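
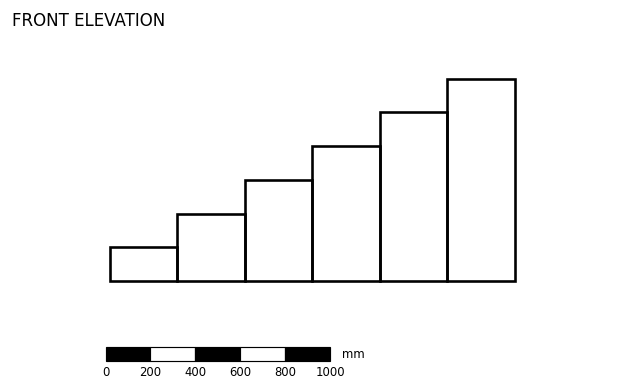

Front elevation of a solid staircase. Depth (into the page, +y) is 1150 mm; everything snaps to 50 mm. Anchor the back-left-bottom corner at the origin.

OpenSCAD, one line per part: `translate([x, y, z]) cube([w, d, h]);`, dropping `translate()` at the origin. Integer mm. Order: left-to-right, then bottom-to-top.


cube([300, 1150, 150]);
translate([300, 0, 0]) cube([300, 1150, 300]);
translate([600, 0, 0]) cube([300, 1150, 450]);
translate([900, 0, 0]) cube([300, 1150, 600]);
translate([1200, 0, 0]) cube([300, 1150, 750]);
translate([1500, 0, 0]) cube([300, 1150, 900]);


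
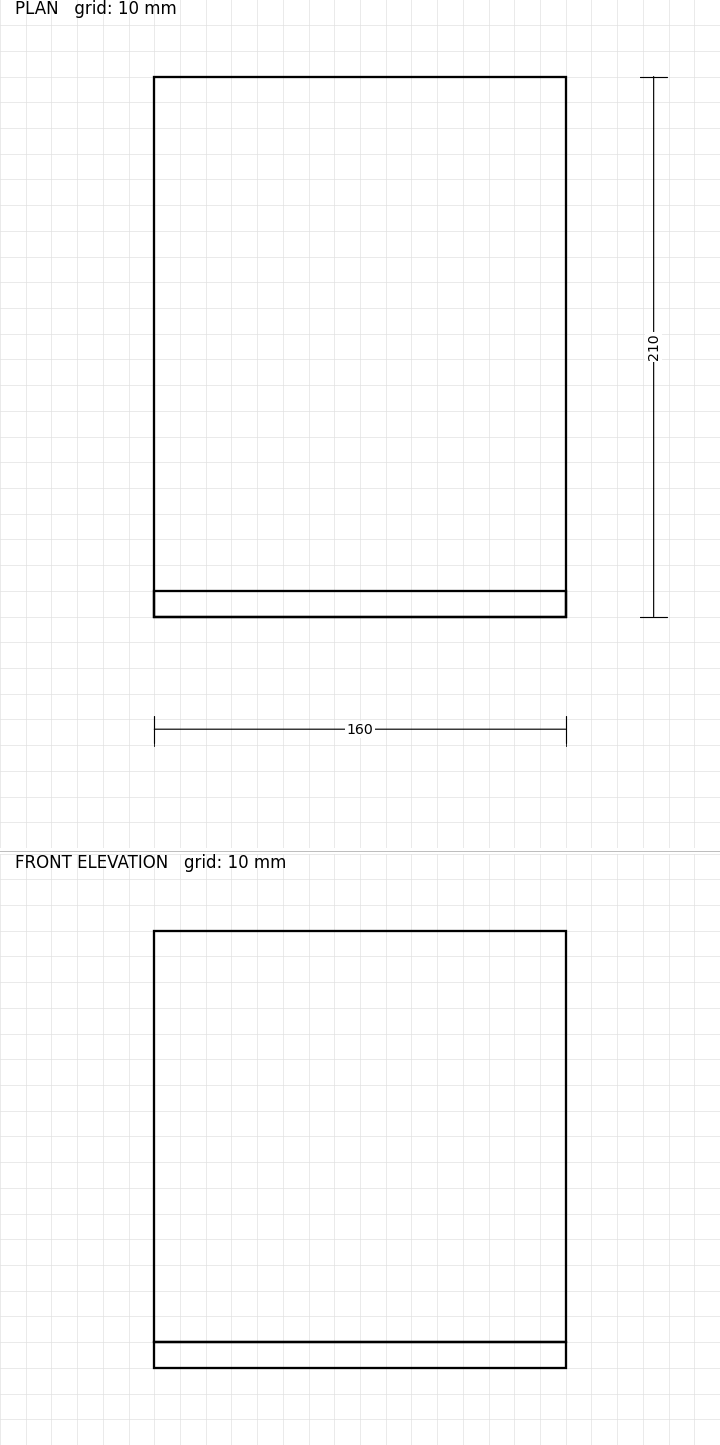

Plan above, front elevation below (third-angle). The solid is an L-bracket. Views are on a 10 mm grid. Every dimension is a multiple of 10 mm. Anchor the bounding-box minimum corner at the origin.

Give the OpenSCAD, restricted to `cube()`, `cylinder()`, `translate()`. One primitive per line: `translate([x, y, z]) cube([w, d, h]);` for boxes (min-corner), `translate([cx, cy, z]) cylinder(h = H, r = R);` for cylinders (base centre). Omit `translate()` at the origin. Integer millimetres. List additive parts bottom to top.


cube([160, 210, 10]);
translate([0, 0, 10]) cube([160, 10, 160]);


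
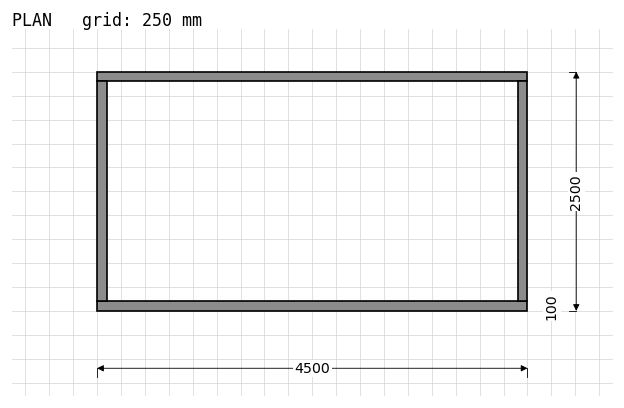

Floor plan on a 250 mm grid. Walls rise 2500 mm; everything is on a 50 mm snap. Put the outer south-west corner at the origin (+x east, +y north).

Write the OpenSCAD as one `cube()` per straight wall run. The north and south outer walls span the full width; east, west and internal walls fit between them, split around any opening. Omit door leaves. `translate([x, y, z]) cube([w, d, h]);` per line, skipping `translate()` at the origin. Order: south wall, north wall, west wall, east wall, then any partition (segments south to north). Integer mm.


cube([4500, 100, 2500]);
translate([0, 2400, 0]) cube([4500, 100, 2500]);
translate([0, 100, 0]) cube([100, 2300, 2500]);
translate([4400, 100, 0]) cube([100, 2300, 2500]);


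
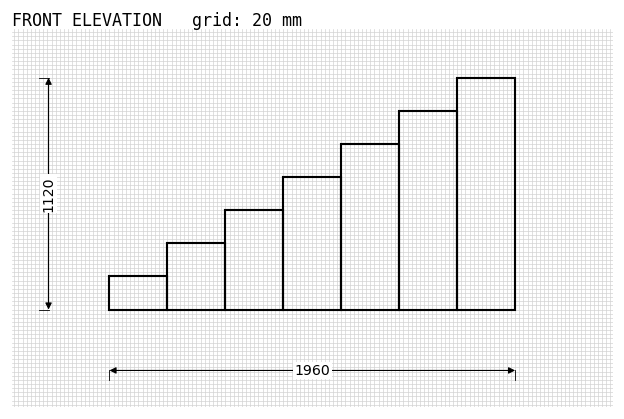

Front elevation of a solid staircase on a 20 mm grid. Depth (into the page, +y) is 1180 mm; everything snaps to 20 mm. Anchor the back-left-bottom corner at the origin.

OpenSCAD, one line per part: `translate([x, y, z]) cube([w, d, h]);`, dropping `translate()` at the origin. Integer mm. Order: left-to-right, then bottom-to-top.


cube([280, 1180, 160]);
translate([280, 0, 0]) cube([280, 1180, 320]);
translate([560, 0, 0]) cube([280, 1180, 480]);
translate([840, 0, 0]) cube([280, 1180, 640]);
translate([1120, 0, 0]) cube([280, 1180, 800]);
translate([1400, 0, 0]) cube([280, 1180, 960]);
translate([1680, 0, 0]) cube([280, 1180, 1120]);


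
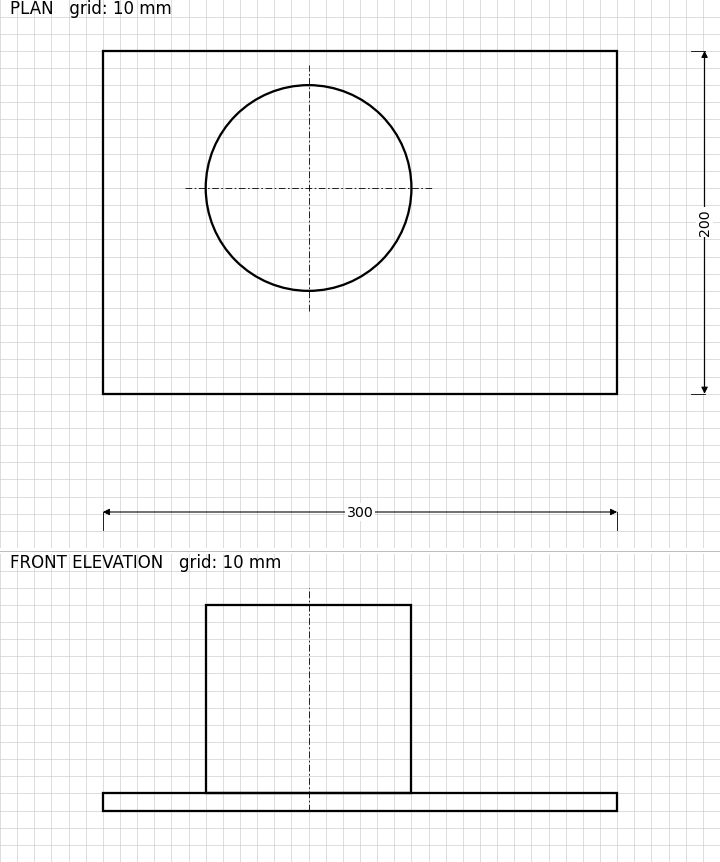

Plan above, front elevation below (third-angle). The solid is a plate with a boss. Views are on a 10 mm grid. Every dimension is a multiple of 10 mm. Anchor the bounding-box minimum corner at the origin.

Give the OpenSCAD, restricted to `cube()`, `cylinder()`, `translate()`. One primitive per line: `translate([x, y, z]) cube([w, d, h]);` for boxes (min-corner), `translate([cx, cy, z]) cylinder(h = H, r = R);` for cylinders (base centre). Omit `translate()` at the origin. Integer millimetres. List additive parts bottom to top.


cube([300, 200, 10]);
translate([120, 120, 10]) cylinder(h = 110, r = 60);


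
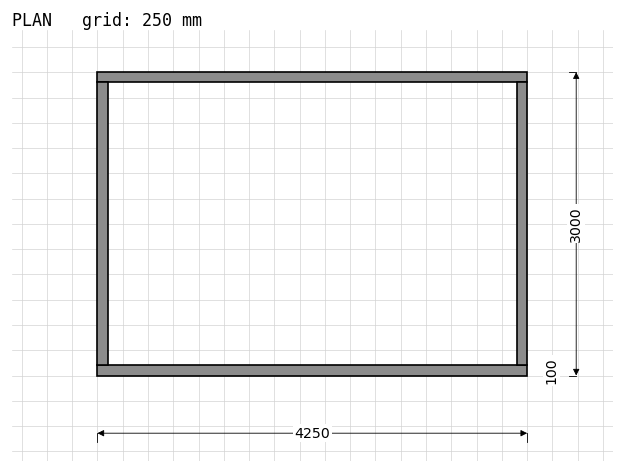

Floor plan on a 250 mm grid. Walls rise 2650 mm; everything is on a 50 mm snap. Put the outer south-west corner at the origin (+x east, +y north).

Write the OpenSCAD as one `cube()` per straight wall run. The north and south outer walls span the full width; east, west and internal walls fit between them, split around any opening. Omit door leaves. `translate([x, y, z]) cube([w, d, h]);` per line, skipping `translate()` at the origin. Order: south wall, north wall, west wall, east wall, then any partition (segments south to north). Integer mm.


cube([4250, 100, 2650]);
translate([0, 2900, 0]) cube([4250, 100, 2650]);
translate([0, 100, 0]) cube([100, 2800, 2650]);
translate([4150, 100, 0]) cube([100, 2800, 2650]);


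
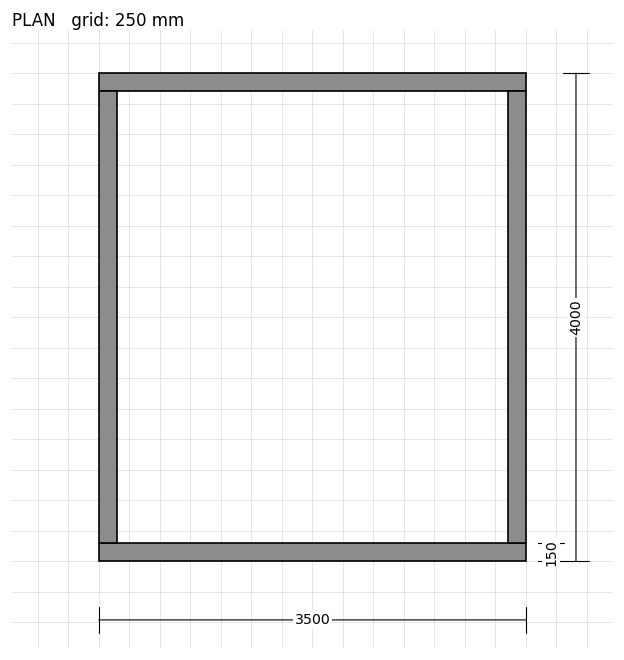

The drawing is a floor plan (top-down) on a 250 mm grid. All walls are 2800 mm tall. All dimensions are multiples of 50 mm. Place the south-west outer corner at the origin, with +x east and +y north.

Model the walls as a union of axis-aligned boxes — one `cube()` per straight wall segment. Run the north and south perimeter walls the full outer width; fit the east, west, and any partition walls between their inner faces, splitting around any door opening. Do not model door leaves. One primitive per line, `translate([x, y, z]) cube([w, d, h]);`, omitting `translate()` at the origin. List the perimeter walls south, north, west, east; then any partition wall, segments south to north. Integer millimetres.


cube([3500, 150, 2800]);
translate([0, 3850, 0]) cube([3500, 150, 2800]);
translate([0, 150, 0]) cube([150, 3700, 2800]);
translate([3350, 150, 0]) cube([150, 3700, 2800]);


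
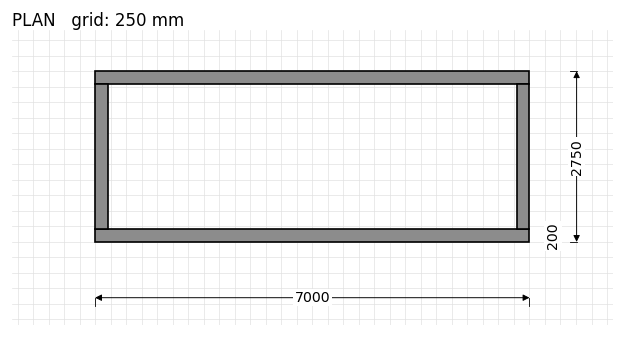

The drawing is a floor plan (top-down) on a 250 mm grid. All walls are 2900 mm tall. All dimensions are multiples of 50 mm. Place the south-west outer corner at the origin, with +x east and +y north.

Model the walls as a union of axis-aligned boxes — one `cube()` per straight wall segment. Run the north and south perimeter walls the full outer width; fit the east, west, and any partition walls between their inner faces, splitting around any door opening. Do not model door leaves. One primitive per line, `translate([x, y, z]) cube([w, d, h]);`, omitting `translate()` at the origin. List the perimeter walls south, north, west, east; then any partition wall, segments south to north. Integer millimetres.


cube([7000, 200, 2900]);
translate([0, 2550, 0]) cube([7000, 200, 2900]);
translate([0, 200, 0]) cube([200, 2350, 2900]);
translate([6800, 200, 0]) cube([200, 2350, 2900]);


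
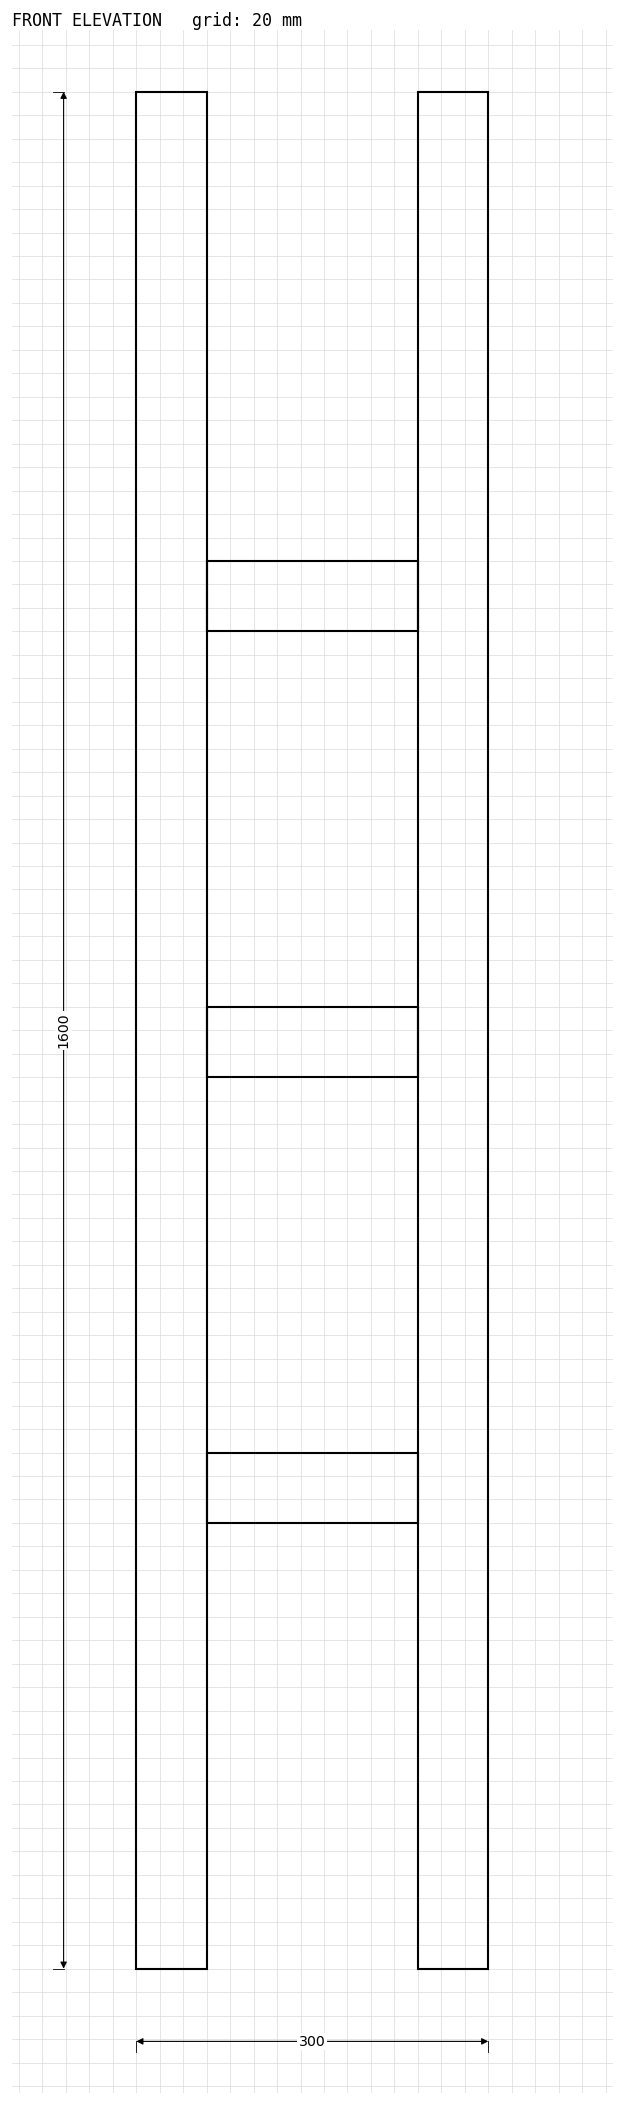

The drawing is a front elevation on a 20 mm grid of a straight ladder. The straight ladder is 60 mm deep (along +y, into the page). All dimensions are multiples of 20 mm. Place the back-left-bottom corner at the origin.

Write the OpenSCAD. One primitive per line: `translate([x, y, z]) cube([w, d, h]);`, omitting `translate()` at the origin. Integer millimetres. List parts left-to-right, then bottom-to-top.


cube([60, 60, 1600]);
translate([60, 0, 380]) cube([180, 60, 60]);
translate([60, 0, 760]) cube([180, 60, 60]);
translate([60, 0, 1140]) cube([180, 60, 60]);
translate([240, 0, 0]) cube([60, 60, 1600]);


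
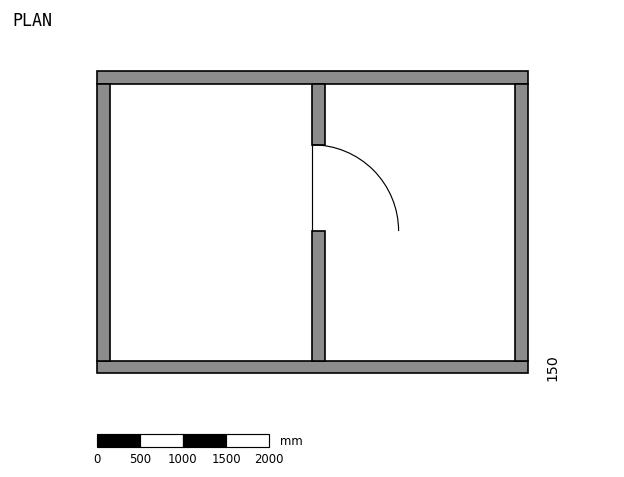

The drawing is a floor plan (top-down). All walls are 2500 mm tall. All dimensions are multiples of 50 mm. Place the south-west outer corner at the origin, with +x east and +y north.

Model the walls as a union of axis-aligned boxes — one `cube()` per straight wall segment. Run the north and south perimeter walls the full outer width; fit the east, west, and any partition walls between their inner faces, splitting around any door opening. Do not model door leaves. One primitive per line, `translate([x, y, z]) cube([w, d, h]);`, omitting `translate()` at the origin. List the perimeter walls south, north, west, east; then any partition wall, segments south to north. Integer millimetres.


cube([5000, 150, 2500]);
translate([0, 3350, 0]) cube([5000, 150, 2500]);
translate([0, 150, 0]) cube([150, 3200, 2500]);
translate([4850, 150, 0]) cube([150, 3200, 2500]);
translate([2500, 150, 0]) cube([150, 1500, 2500]);
translate([2500, 2650, 0]) cube([150, 700, 2500]);


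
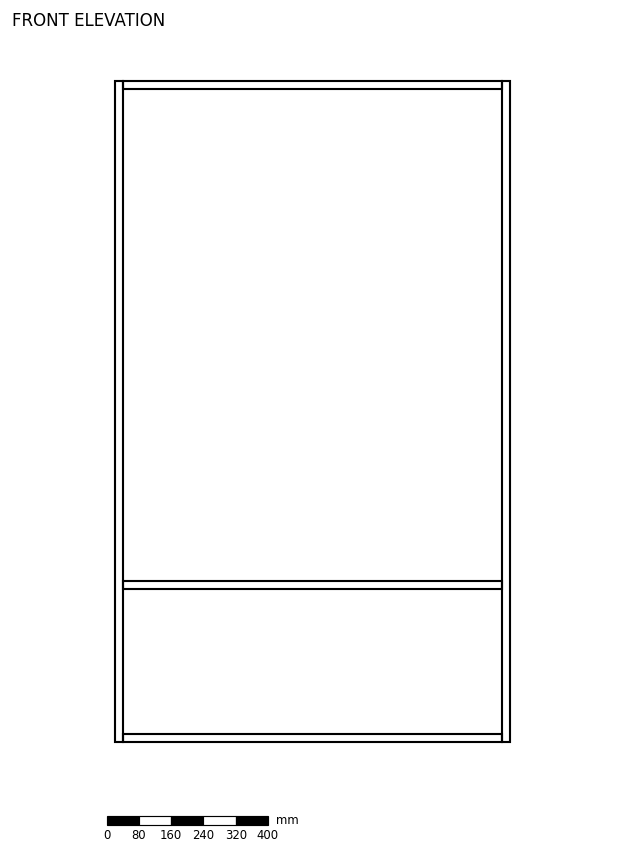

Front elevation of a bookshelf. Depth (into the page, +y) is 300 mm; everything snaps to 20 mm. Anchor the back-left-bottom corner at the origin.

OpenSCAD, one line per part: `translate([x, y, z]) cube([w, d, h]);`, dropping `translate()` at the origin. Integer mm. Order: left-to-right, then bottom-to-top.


cube([20, 300, 1640]);
translate([20, 0, 0]) cube([940, 300, 20]);
translate([20, 0, 380]) cube([940, 300, 20]);
translate([20, 0, 1620]) cube([940, 300, 20]);
translate([960, 0, 0]) cube([20, 300, 1640]);


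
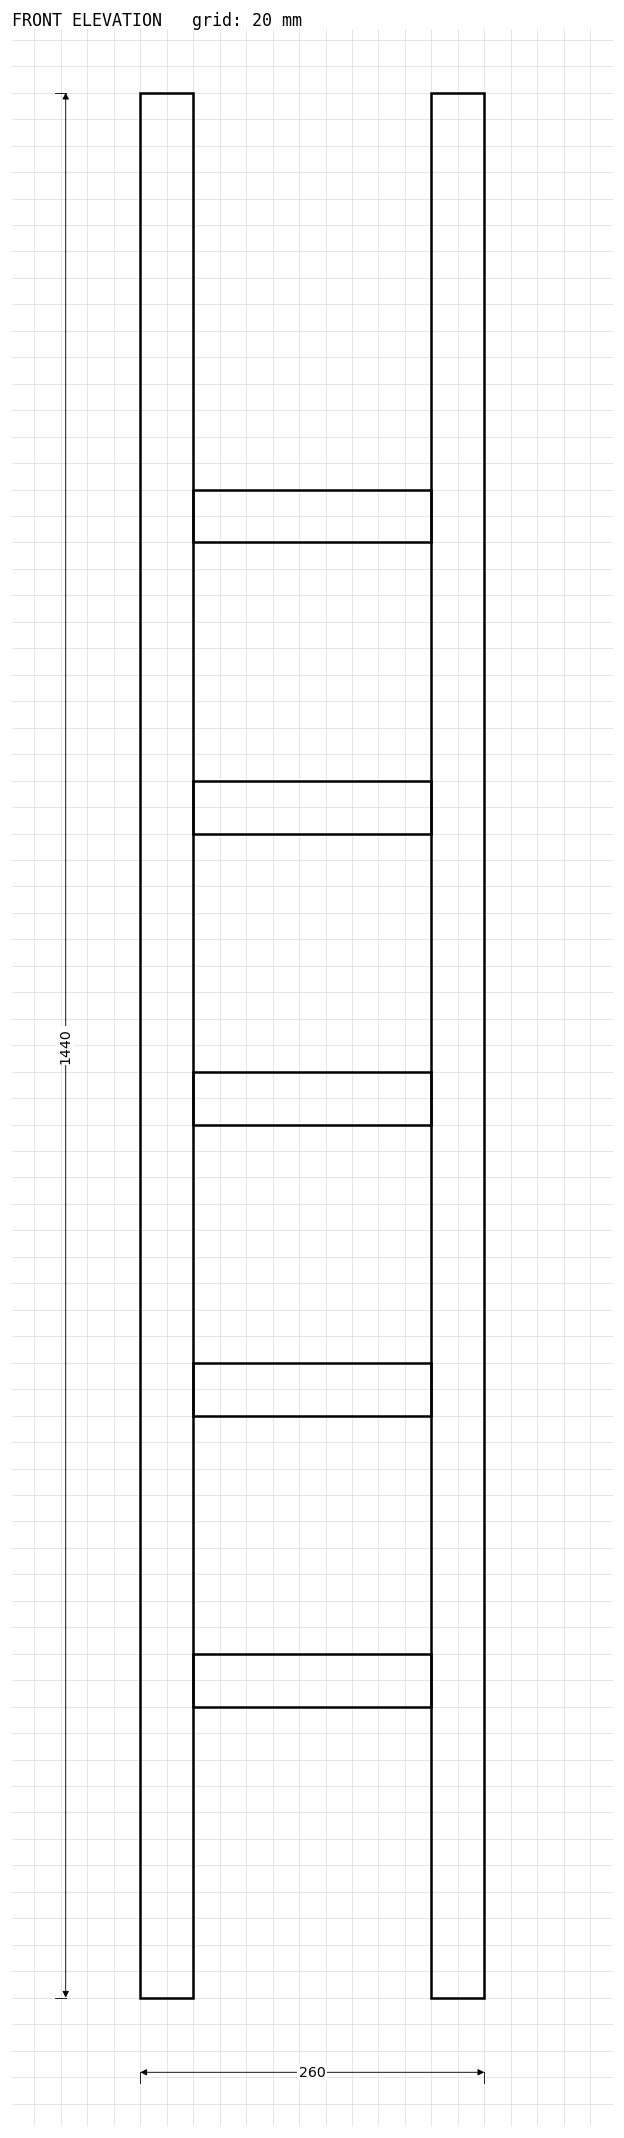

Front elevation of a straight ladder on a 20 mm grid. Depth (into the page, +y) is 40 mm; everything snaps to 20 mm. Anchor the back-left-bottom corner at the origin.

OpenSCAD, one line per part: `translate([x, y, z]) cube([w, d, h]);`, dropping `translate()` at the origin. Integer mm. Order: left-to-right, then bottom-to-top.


cube([40, 40, 1440]);
translate([40, 0, 220]) cube([180, 40, 40]);
translate([40, 0, 440]) cube([180, 40, 40]);
translate([40, 0, 660]) cube([180, 40, 40]);
translate([40, 0, 880]) cube([180, 40, 40]);
translate([40, 0, 1100]) cube([180, 40, 40]);
translate([220, 0, 0]) cube([40, 40, 1440]);


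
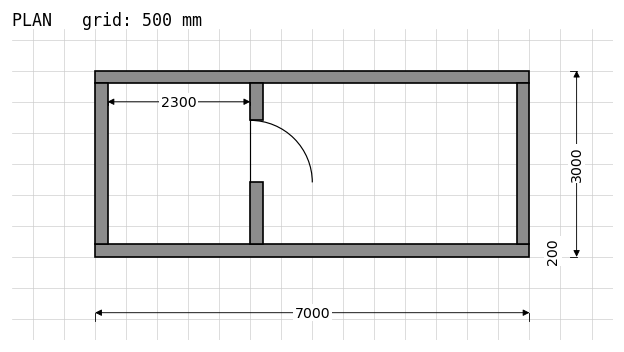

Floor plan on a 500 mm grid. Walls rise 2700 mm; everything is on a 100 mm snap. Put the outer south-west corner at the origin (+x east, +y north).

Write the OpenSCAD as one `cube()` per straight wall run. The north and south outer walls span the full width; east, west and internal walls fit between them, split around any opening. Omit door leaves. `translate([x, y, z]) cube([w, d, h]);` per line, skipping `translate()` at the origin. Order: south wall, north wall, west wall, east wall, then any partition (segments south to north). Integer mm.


cube([7000, 200, 2700]);
translate([0, 2800, 0]) cube([7000, 200, 2700]);
translate([0, 200, 0]) cube([200, 2600, 2700]);
translate([6800, 200, 0]) cube([200, 2600, 2700]);
translate([2500, 200, 0]) cube([200, 1000, 2700]);
translate([2500, 2200, 0]) cube([200, 600, 2700]);


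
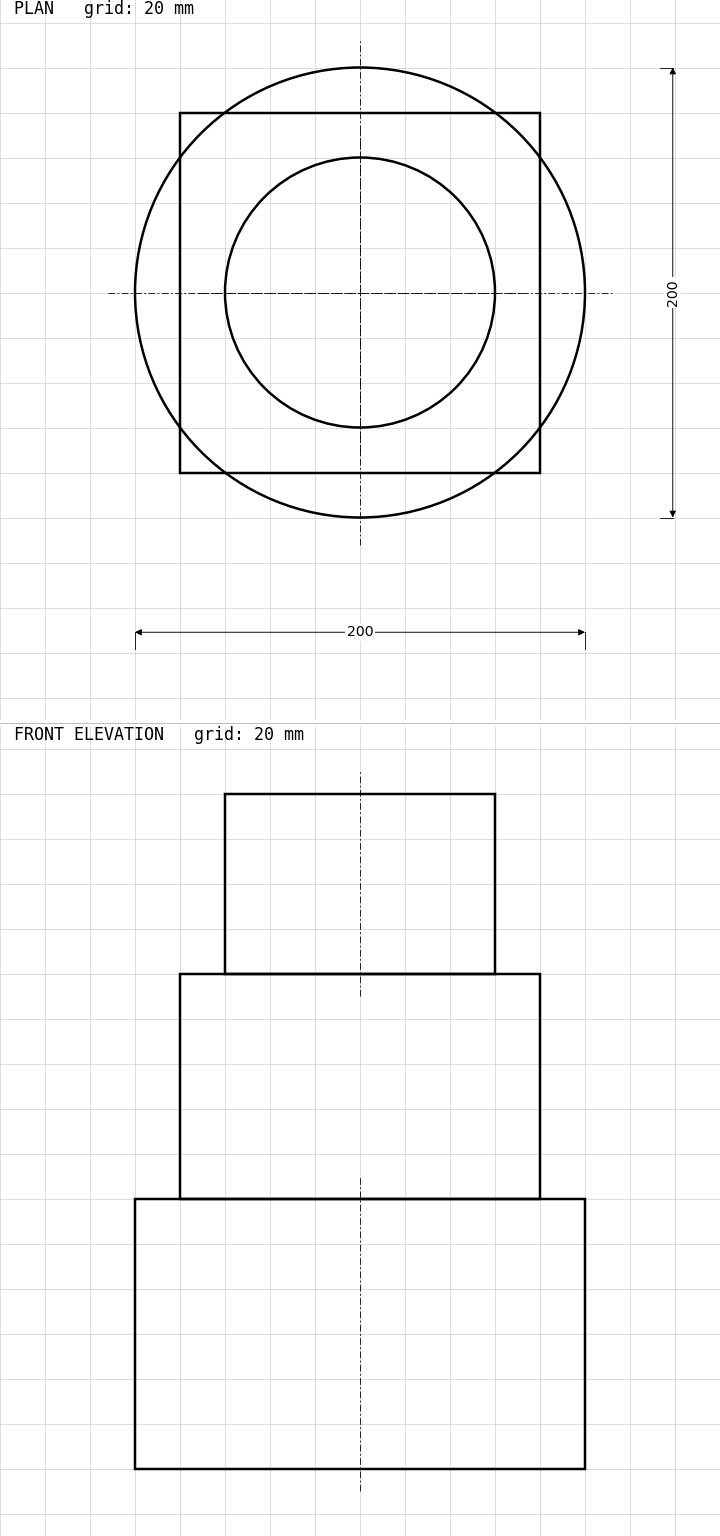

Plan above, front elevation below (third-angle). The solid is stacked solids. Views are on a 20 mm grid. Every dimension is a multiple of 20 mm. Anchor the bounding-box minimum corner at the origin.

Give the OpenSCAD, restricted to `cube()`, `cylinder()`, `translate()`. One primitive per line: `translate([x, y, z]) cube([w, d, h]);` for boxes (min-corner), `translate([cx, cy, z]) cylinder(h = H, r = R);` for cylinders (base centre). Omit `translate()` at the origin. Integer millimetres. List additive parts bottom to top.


translate([100, 100, 0]) cylinder(h = 120, r = 100);
translate([20, 20, 120]) cube([160, 160, 100]);
translate([100, 100, 220]) cylinder(h = 80, r = 60);


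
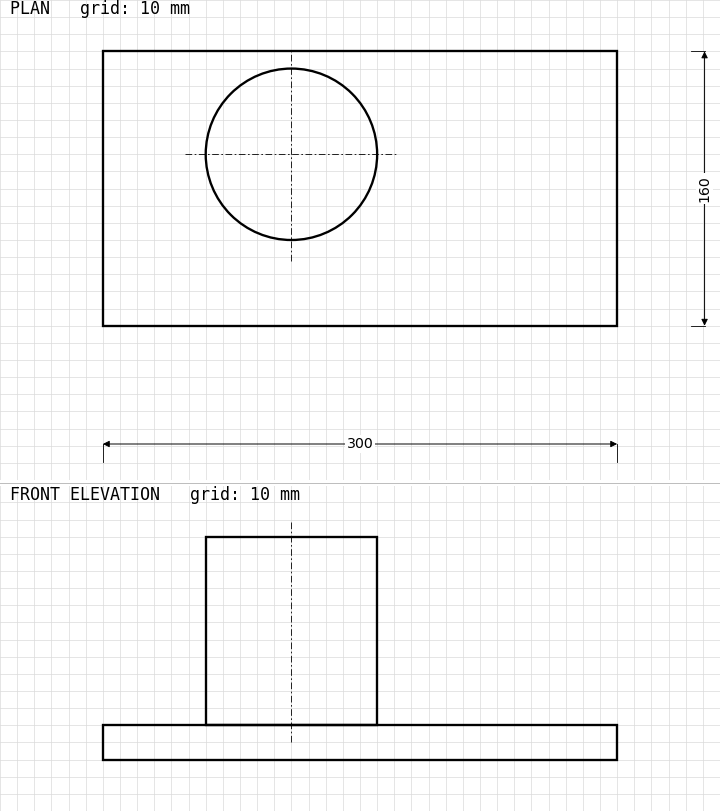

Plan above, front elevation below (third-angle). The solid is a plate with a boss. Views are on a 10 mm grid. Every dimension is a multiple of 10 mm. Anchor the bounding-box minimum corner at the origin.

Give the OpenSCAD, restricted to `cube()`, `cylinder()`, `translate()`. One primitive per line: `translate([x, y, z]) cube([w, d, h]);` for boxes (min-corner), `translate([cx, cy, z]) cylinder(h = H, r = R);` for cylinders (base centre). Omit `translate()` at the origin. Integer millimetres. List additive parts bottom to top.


cube([300, 160, 20]);
translate([110, 100, 20]) cylinder(h = 110, r = 50);


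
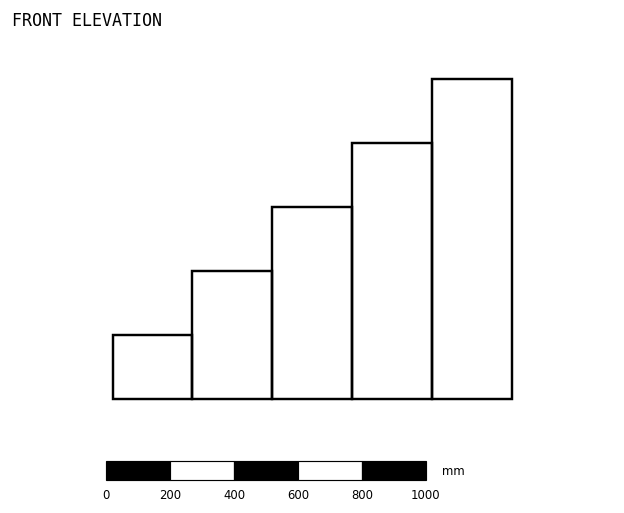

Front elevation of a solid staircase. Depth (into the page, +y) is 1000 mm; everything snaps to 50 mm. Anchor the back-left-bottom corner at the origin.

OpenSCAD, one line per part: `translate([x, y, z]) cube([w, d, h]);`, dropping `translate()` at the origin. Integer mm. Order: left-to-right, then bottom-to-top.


cube([250, 1000, 200]);
translate([250, 0, 0]) cube([250, 1000, 400]);
translate([500, 0, 0]) cube([250, 1000, 600]);
translate([750, 0, 0]) cube([250, 1000, 800]);
translate([1000, 0, 0]) cube([250, 1000, 1000]);


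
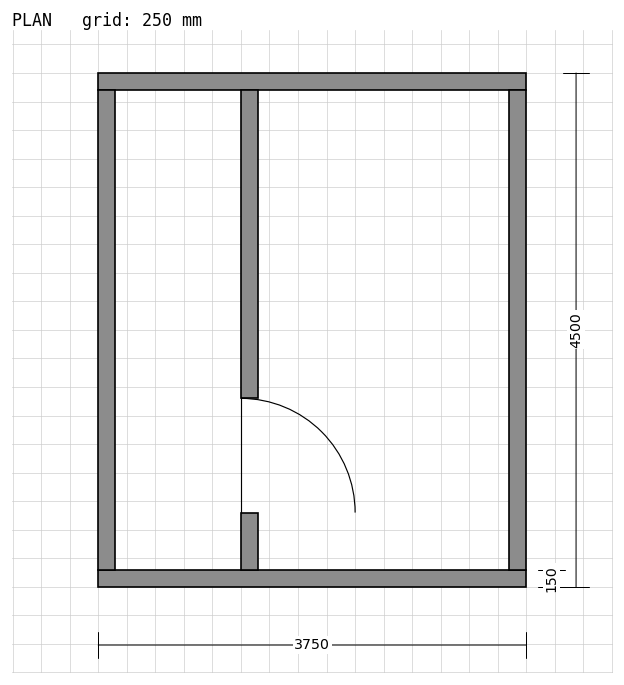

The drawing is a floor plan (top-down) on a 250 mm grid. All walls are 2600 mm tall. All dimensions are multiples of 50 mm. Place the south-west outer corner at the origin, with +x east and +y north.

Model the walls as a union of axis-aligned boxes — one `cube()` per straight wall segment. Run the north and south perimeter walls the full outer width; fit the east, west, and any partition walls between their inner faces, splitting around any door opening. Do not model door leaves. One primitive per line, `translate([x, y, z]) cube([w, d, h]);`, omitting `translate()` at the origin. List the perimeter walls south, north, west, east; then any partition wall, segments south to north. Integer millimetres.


cube([3750, 150, 2600]);
translate([0, 4350, 0]) cube([3750, 150, 2600]);
translate([0, 150, 0]) cube([150, 4200, 2600]);
translate([3600, 150, 0]) cube([150, 4200, 2600]);
translate([1250, 150, 0]) cube([150, 500, 2600]);
translate([1250, 1650, 0]) cube([150, 2700, 2600]);


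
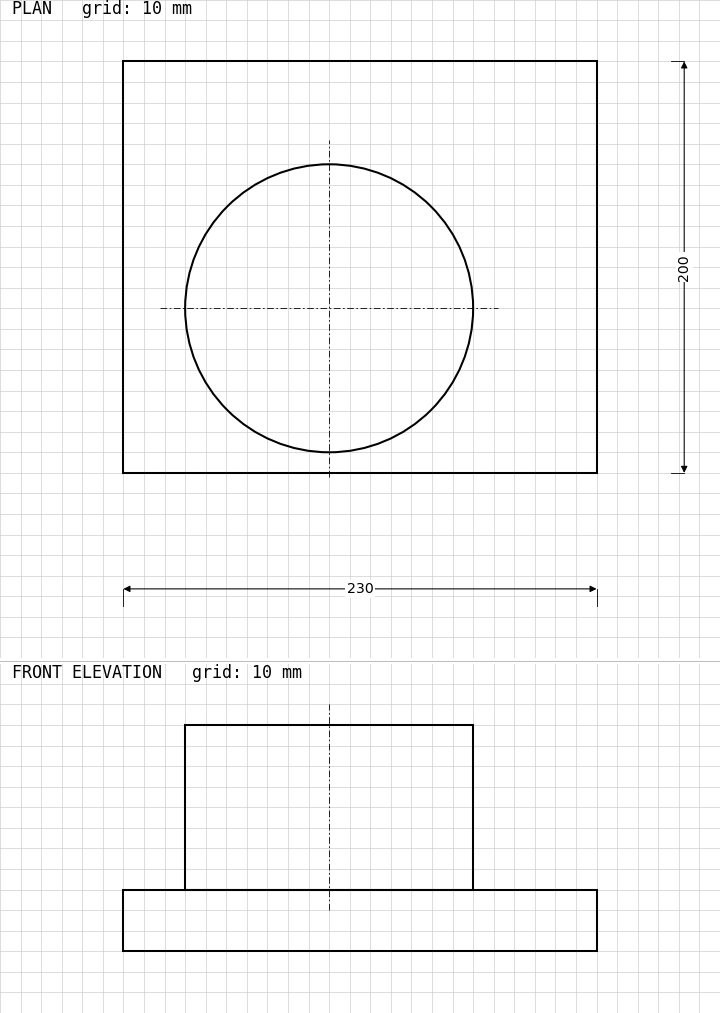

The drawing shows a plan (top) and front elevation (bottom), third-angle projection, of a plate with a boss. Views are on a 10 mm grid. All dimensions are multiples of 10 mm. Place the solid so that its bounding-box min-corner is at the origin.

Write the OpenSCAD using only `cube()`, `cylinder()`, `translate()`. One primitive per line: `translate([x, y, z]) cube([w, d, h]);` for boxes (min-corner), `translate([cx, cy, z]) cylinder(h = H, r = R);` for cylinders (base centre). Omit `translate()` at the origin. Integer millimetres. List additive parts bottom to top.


cube([230, 200, 30]);
translate([100, 80, 30]) cylinder(h = 80, r = 70);


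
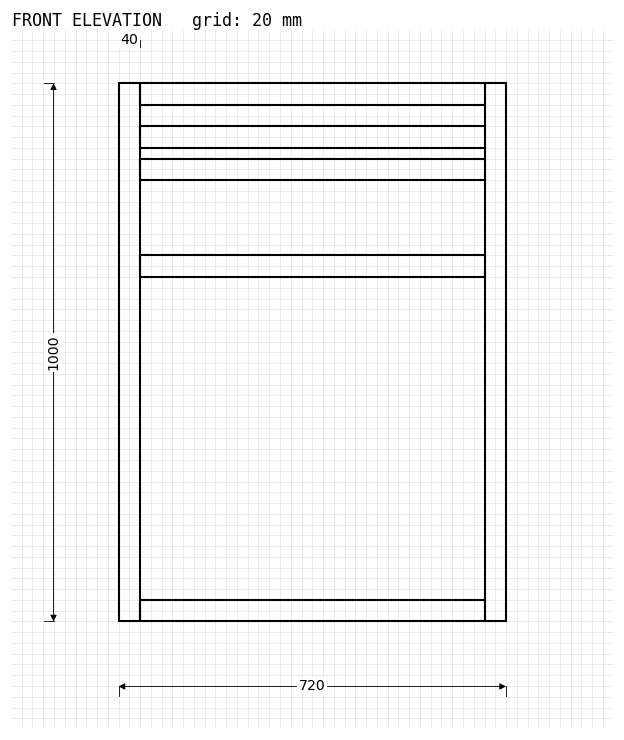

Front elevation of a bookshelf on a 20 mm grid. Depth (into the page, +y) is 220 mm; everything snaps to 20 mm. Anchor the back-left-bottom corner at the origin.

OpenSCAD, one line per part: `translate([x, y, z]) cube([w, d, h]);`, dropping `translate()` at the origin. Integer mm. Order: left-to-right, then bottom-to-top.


cube([40, 220, 1000]);
translate([40, 0, 0]) cube([640, 220, 40]);
translate([40, 0, 640]) cube([640, 220, 40]);
translate([40, 0, 820]) cube([640, 220, 40]);
translate([40, 0, 880]) cube([640, 220, 40]);
translate([40, 0, 960]) cube([640, 220, 40]);
translate([680, 0, 0]) cube([40, 220, 1000]);


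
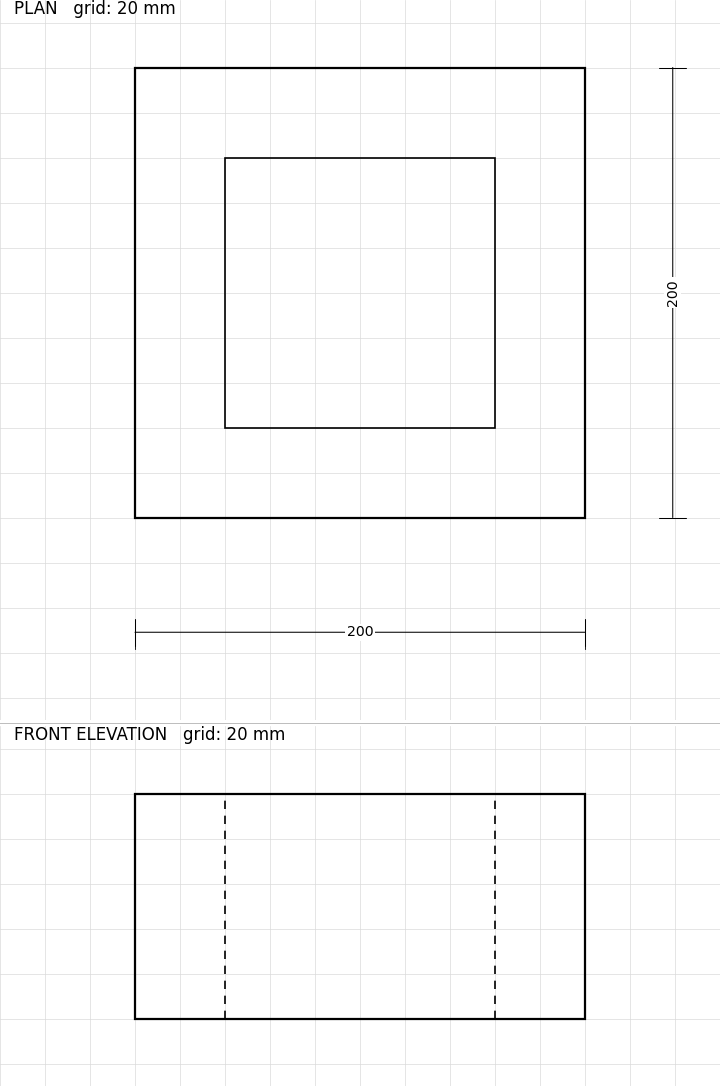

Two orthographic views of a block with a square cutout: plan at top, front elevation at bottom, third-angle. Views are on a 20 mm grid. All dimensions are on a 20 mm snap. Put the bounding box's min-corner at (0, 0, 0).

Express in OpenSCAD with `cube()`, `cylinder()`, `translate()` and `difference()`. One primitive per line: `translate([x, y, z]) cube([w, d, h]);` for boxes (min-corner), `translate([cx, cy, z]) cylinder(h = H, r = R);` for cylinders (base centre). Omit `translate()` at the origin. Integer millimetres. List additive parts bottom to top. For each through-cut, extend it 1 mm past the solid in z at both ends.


difference() {
  cube([200, 200, 100]);
  translate([40, 40, -1]) cube([120, 120, 102]);
}


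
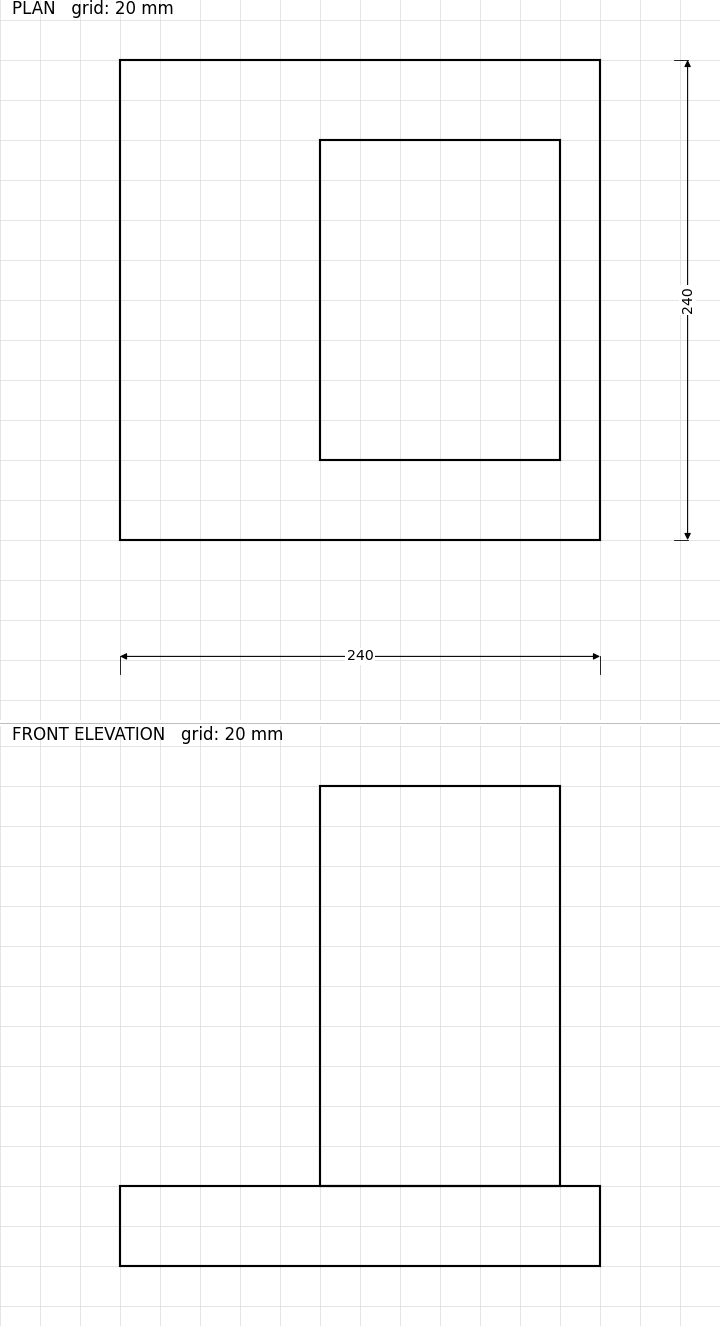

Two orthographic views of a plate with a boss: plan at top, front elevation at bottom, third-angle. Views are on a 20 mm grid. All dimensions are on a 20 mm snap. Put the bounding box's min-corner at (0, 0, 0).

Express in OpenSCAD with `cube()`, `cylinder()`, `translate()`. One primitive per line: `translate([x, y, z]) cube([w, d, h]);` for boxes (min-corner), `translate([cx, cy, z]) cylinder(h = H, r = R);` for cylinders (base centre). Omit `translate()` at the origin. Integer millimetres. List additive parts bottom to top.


cube([240, 240, 40]);
translate([100, 40, 40]) cube([120, 160, 200]);


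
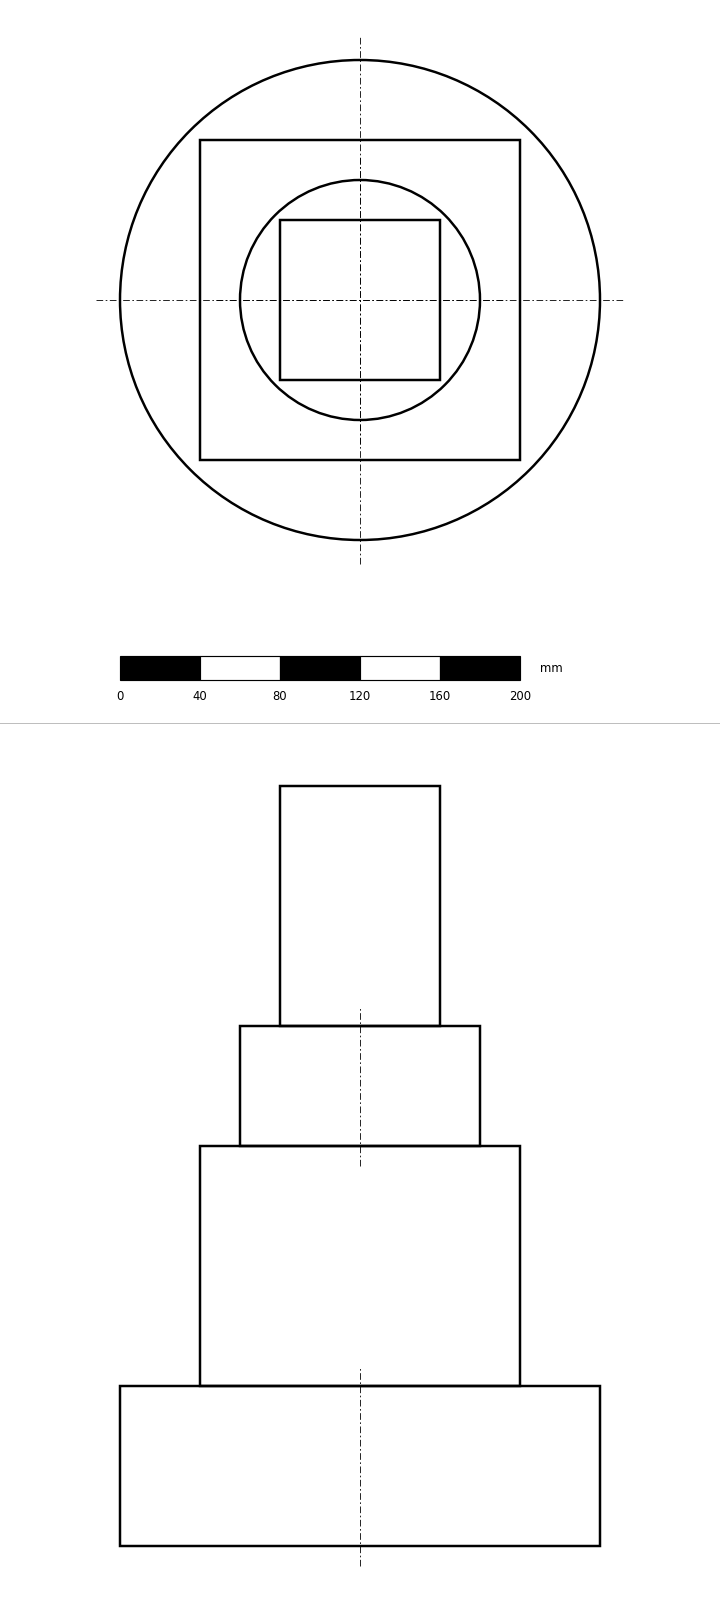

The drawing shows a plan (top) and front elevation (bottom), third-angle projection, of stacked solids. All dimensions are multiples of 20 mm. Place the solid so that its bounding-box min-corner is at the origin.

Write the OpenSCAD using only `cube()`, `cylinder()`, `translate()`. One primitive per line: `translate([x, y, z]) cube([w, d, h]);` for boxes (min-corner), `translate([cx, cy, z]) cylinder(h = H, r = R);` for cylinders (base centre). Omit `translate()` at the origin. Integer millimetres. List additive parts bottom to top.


translate([120, 120, 0]) cylinder(h = 80, r = 120);
translate([40, 40, 80]) cube([160, 160, 120]);
translate([120, 120, 200]) cylinder(h = 60, r = 60);
translate([80, 80, 260]) cube([80, 80, 120]);


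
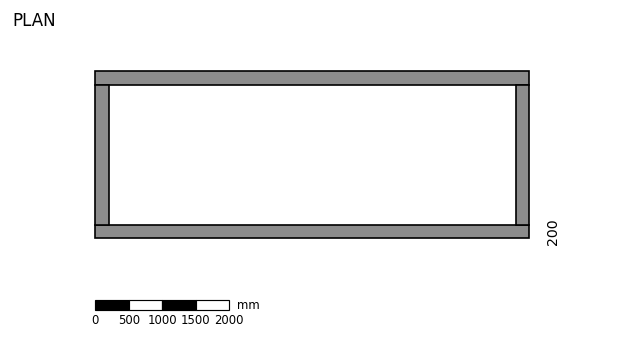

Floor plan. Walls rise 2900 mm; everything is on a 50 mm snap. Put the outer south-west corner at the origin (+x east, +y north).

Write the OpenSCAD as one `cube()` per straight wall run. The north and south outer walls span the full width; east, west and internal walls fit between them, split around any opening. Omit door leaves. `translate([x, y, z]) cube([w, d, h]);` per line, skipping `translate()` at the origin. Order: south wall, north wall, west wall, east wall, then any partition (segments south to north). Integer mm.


cube([6500, 200, 2900]);
translate([0, 2300, 0]) cube([6500, 200, 2900]);
translate([0, 200, 0]) cube([200, 2100, 2900]);
translate([6300, 200, 0]) cube([200, 2100, 2900]);


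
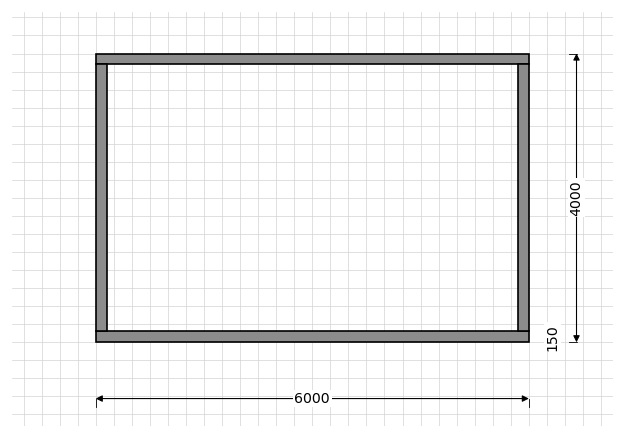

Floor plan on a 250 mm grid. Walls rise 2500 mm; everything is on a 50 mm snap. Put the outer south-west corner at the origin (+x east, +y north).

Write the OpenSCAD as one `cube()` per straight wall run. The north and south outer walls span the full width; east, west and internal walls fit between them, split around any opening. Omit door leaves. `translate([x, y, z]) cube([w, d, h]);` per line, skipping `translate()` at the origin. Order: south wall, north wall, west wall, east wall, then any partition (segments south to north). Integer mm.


cube([6000, 150, 2500]);
translate([0, 3850, 0]) cube([6000, 150, 2500]);
translate([0, 150, 0]) cube([150, 3700, 2500]);
translate([5850, 150, 0]) cube([150, 3700, 2500]);


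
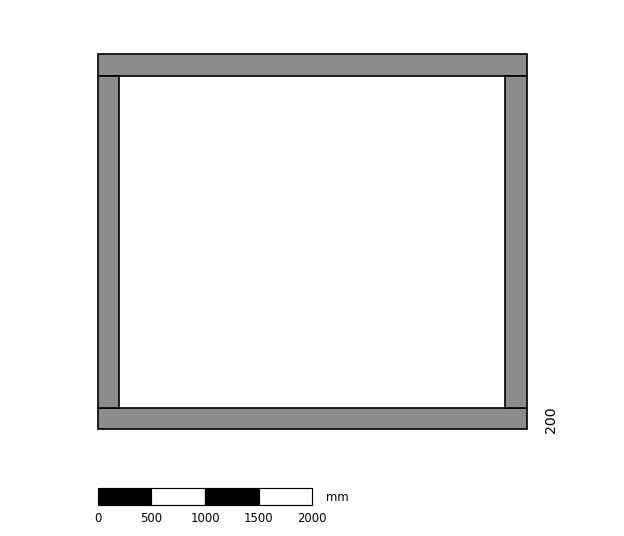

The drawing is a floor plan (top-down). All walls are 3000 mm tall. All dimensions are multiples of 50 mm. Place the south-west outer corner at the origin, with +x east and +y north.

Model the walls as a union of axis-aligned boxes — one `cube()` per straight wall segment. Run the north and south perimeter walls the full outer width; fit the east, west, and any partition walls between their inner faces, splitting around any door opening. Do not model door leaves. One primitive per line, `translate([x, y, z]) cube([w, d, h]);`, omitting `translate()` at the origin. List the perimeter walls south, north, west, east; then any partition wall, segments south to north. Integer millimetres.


cube([4000, 200, 3000]);
translate([0, 3300, 0]) cube([4000, 200, 3000]);
translate([0, 200, 0]) cube([200, 3100, 3000]);
translate([3800, 200, 0]) cube([200, 3100, 3000]);


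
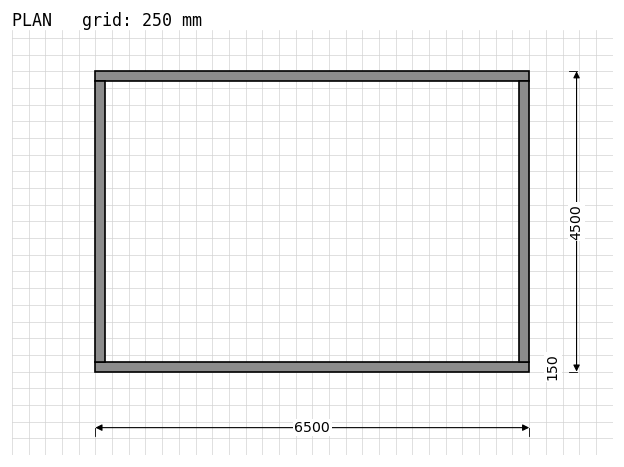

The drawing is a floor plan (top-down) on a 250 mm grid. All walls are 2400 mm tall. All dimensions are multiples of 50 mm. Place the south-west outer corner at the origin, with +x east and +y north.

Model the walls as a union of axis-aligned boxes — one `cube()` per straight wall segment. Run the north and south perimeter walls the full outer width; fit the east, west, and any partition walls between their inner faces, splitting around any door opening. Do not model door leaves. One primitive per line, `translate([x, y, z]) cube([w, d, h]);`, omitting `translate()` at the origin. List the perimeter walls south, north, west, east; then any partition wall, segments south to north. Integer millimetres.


cube([6500, 150, 2400]);
translate([0, 4350, 0]) cube([6500, 150, 2400]);
translate([0, 150, 0]) cube([150, 4200, 2400]);
translate([6350, 150, 0]) cube([150, 4200, 2400]);


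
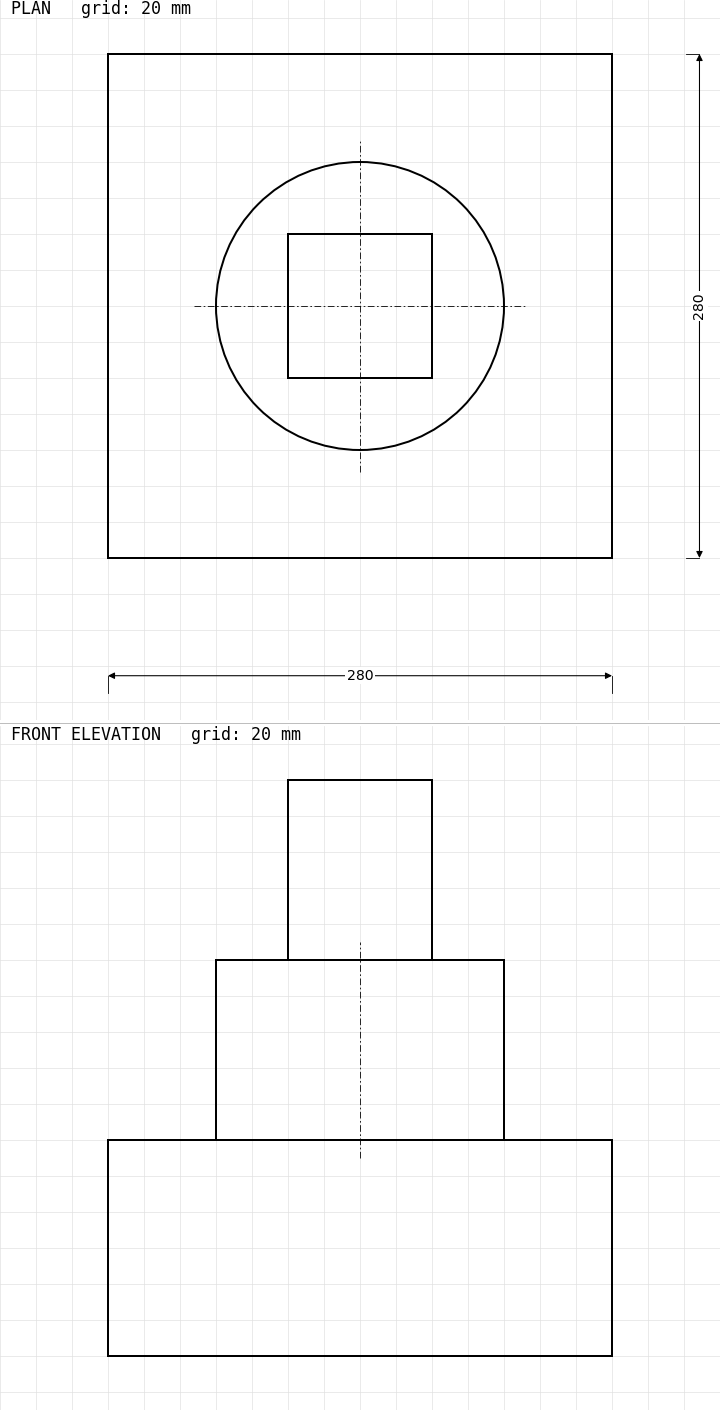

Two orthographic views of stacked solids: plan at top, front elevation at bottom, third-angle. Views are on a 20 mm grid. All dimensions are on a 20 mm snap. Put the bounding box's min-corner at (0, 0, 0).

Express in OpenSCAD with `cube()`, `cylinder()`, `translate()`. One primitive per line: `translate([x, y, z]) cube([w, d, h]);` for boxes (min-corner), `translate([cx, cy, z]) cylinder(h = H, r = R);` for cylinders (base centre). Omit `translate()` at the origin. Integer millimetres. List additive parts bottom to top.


cube([280, 280, 120]);
translate([140, 140, 120]) cylinder(h = 100, r = 80);
translate([100, 100, 220]) cube([80, 80, 100]);


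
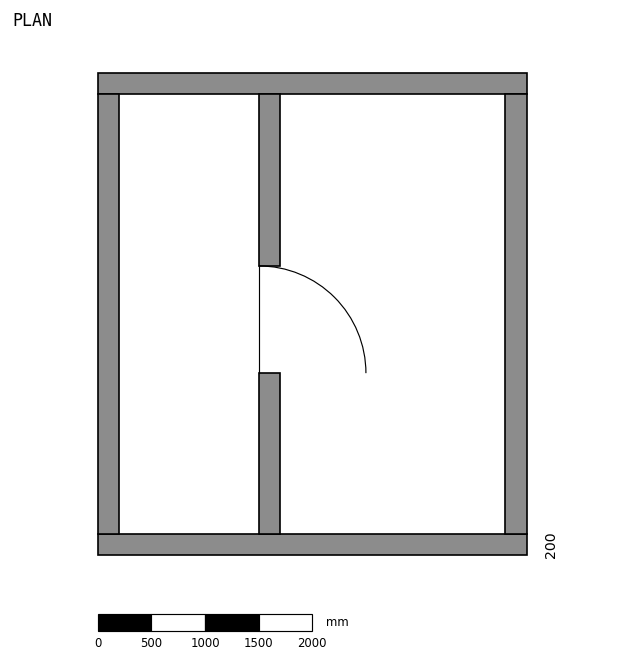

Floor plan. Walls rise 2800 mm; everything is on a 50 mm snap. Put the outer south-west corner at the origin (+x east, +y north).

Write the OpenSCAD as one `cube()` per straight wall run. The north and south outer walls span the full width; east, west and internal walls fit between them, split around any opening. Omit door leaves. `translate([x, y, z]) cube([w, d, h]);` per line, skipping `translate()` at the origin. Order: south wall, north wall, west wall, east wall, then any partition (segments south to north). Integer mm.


cube([4000, 200, 2800]);
translate([0, 4300, 0]) cube([4000, 200, 2800]);
translate([0, 200, 0]) cube([200, 4100, 2800]);
translate([3800, 200, 0]) cube([200, 4100, 2800]);
translate([1500, 200, 0]) cube([200, 1500, 2800]);
translate([1500, 2700, 0]) cube([200, 1600, 2800]);


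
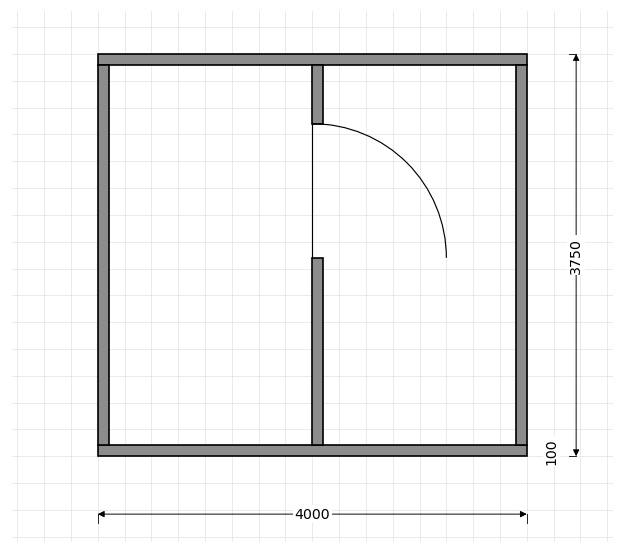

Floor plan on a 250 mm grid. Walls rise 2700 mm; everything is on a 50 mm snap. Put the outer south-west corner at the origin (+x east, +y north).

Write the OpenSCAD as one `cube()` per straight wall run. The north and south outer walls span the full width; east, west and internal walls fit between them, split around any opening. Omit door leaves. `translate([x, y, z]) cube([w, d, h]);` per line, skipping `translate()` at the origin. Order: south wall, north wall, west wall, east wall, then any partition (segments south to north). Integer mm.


cube([4000, 100, 2700]);
translate([0, 3650, 0]) cube([4000, 100, 2700]);
translate([0, 100, 0]) cube([100, 3550, 2700]);
translate([3900, 100, 0]) cube([100, 3550, 2700]);
translate([2000, 100, 0]) cube([100, 1750, 2700]);
translate([2000, 3100, 0]) cube([100, 550, 2700]);


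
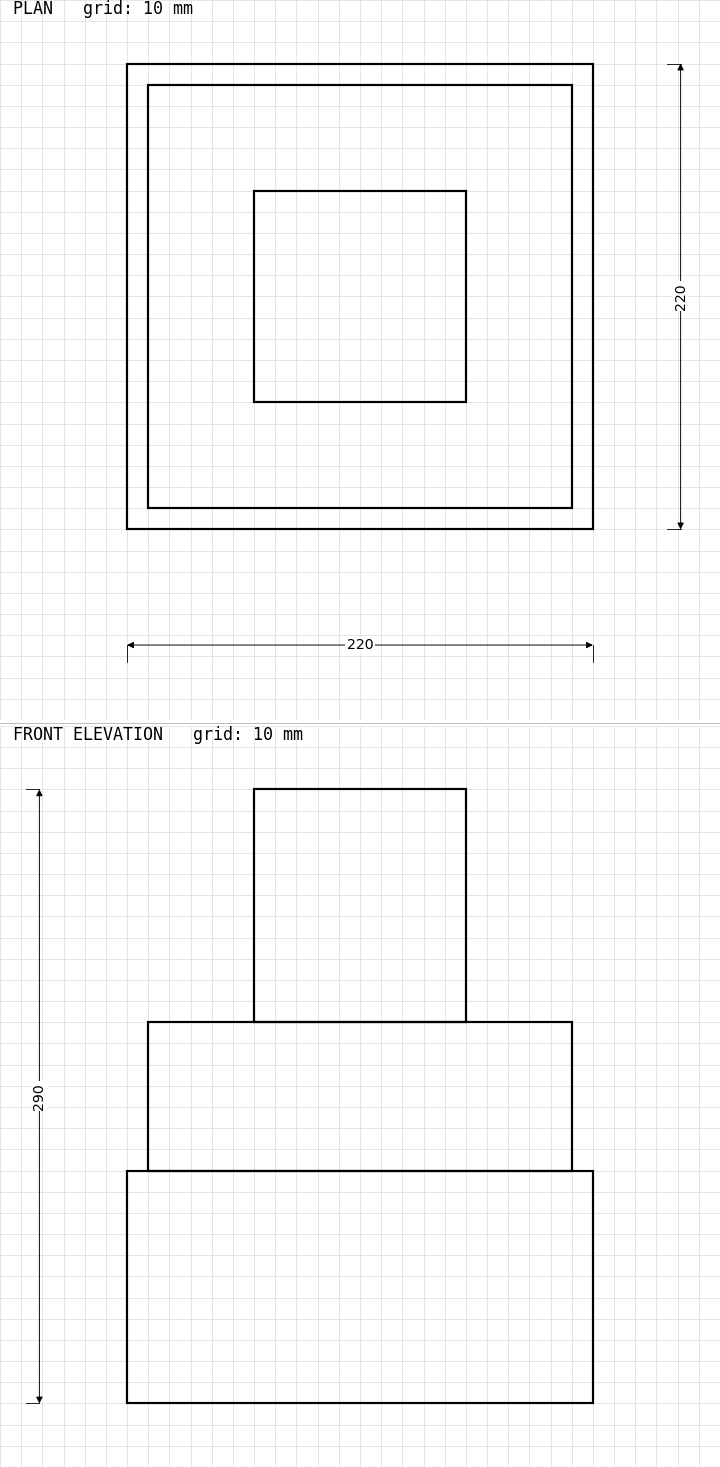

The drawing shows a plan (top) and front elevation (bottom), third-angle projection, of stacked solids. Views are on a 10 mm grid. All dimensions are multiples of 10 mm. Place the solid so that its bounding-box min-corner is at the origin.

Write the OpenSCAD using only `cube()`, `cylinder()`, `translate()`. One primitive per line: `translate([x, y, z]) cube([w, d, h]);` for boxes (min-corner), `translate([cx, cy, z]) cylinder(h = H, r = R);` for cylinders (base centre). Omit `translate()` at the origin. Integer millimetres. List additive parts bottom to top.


cube([220, 220, 110]);
translate([10, 10, 110]) cube([200, 200, 70]);
translate([60, 60, 180]) cube([100, 100, 110]);


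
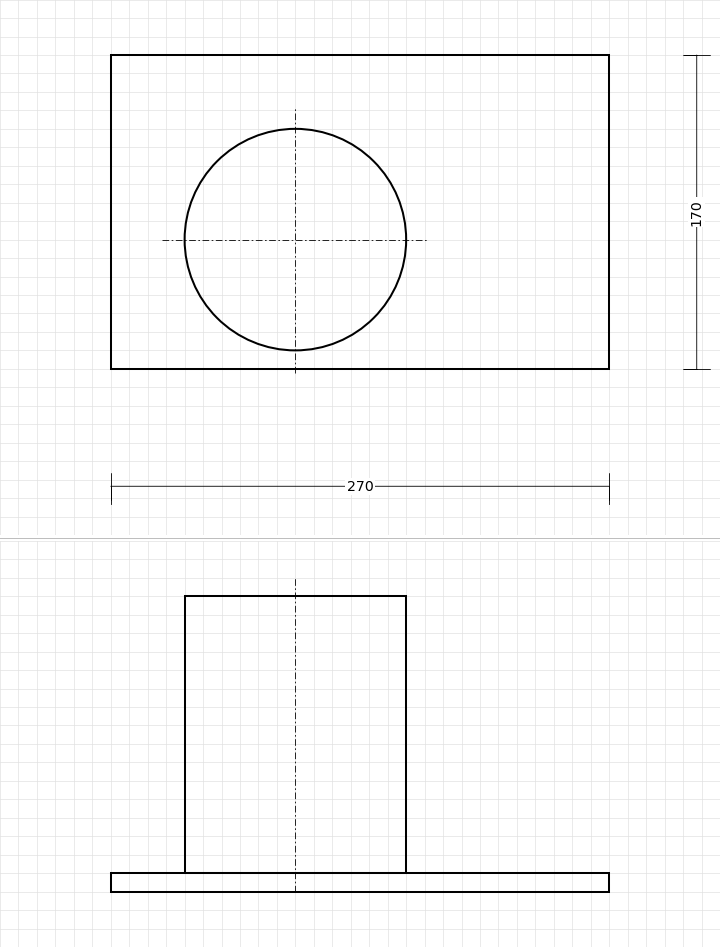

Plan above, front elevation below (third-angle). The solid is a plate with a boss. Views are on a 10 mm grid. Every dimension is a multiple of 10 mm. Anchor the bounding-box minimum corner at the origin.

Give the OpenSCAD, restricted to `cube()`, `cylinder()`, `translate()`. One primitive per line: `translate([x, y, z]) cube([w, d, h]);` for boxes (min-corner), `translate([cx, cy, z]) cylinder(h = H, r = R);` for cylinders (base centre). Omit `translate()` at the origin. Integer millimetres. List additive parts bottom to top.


cube([270, 170, 10]);
translate([100, 70, 10]) cylinder(h = 150, r = 60);


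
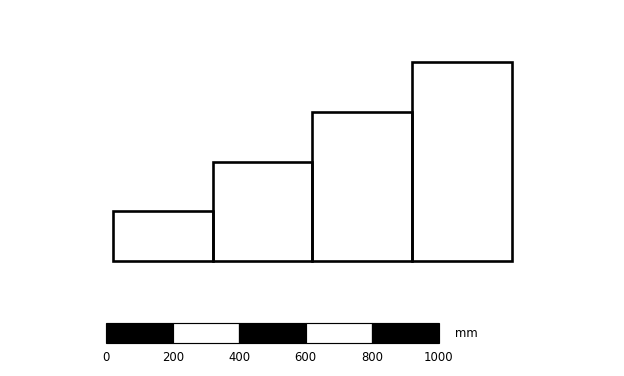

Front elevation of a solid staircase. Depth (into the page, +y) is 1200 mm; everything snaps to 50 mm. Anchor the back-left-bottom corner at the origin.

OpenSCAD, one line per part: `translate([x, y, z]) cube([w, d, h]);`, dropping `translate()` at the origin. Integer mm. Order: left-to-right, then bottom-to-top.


cube([300, 1200, 150]);
translate([300, 0, 0]) cube([300, 1200, 300]);
translate([600, 0, 0]) cube([300, 1200, 450]);
translate([900, 0, 0]) cube([300, 1200, 600]);


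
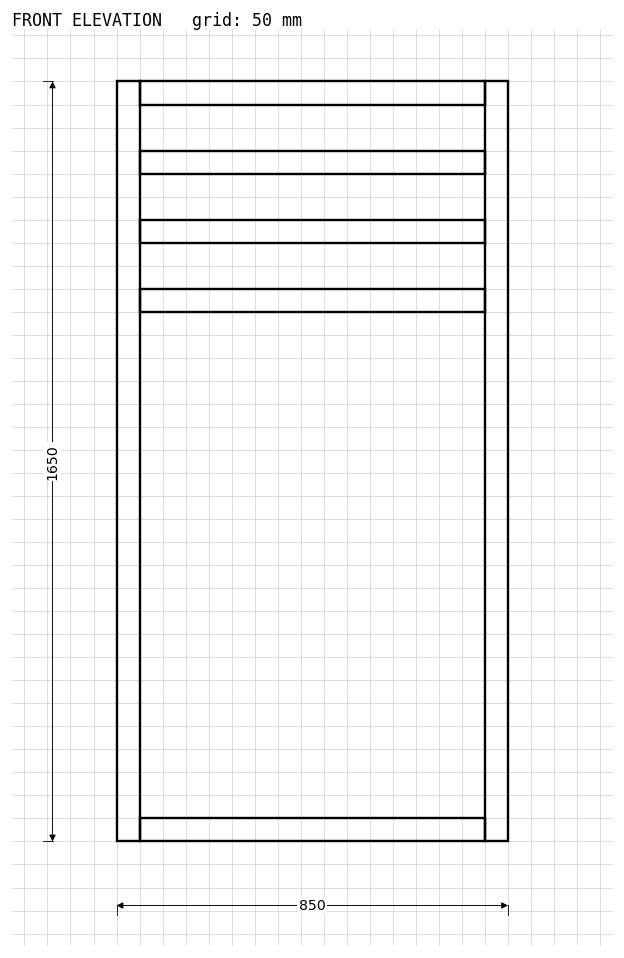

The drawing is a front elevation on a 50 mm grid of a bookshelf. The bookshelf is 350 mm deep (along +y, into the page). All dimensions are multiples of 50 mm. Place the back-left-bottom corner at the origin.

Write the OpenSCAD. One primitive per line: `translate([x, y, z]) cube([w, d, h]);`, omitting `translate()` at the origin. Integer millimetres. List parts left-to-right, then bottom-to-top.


cube([50, 350, 1650]);
translate([50, 0, 0]) cube([750, 350, 50]);
translate([50, 0, 1150]) cube([750, 350, 50]);
translate([50, 0, 1300]) cube([750, 350, 50]);
translate([50, 0, 1450]) cube([750, 350, 50]);
translate([50, 0, 1600]) cube([750, 350, 50]);
translate([800, 0, 0]) cube([50, 350, 1650]);


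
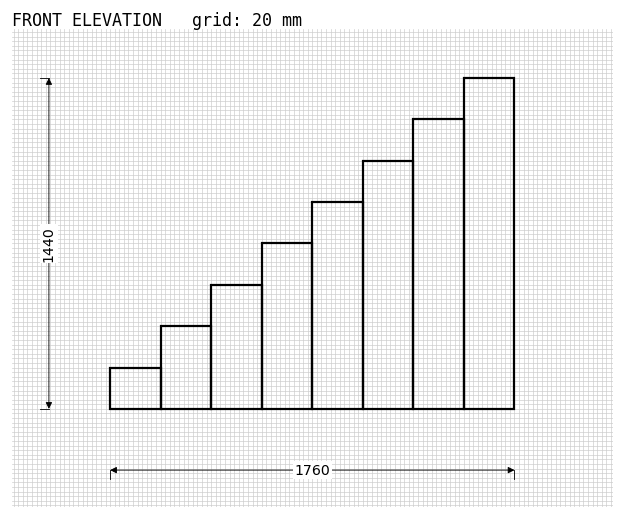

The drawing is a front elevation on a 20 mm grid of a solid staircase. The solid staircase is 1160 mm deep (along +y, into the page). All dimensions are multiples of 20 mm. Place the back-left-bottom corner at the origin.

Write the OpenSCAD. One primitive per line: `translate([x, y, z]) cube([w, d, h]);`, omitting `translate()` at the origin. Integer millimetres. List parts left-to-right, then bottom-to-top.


cube([220, 1160, 180]);
translate([220, 0, 0]) cube([220, 1160, 360]);
translate([440, 0, 0]) cube([220, 1160, 540]);
translate([660, 0, 0]) cube([220, 1160, 720]);
translate([880, 0, 0]) cube([220, 1160, 900]);
translate([1100, 0, 0]) cube([220, 1160, 1080]);
translate([1320, 0, 0]) cube([220, 1160, 1260]);
translate([1540, 0, 0]) cube([220, 1160, 1440]);


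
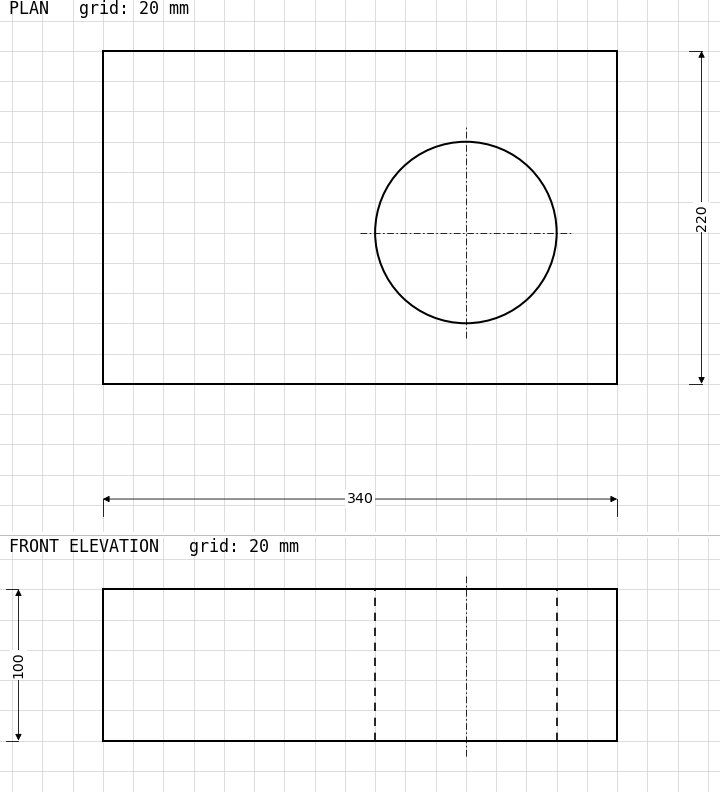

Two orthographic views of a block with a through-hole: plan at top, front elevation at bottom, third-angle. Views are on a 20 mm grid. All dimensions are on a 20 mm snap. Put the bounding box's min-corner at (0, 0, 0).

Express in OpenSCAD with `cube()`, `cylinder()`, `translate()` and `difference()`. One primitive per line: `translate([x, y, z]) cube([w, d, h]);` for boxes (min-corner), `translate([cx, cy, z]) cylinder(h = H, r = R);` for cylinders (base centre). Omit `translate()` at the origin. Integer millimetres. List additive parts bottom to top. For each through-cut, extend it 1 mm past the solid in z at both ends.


difference() {
  cube([340, 220, 100]);
  translate([240, 100, -1]) cylinder(h = 102, r = 60);
}


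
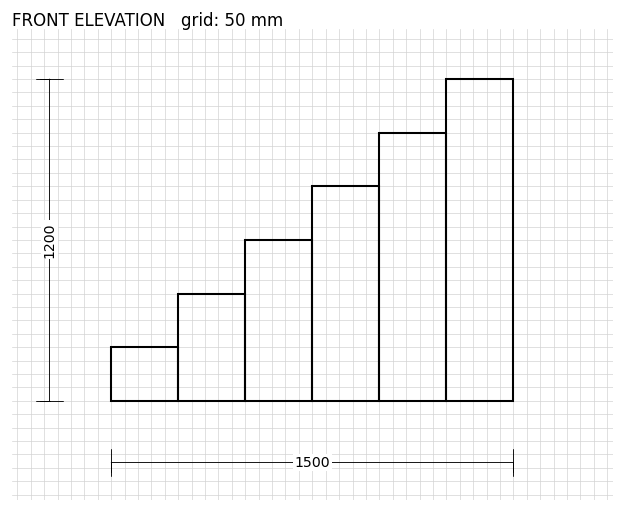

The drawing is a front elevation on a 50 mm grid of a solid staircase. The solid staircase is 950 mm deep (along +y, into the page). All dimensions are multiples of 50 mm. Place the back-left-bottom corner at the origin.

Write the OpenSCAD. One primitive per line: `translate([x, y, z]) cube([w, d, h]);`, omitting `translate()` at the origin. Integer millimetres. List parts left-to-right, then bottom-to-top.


cube([250, 950, 200]);
translate([250, 0, 0]) cube([250, 950, 400]);
translate([500, 0, 0]) cube([250, 950, 600]);
translate([750, 0, 0]) cube([250, 950, 800]);
translate([1000, 0, 0]) cube([250, 950, 1000]);
translate([1250, 0, 0]) cube([250, 950, 1200]);


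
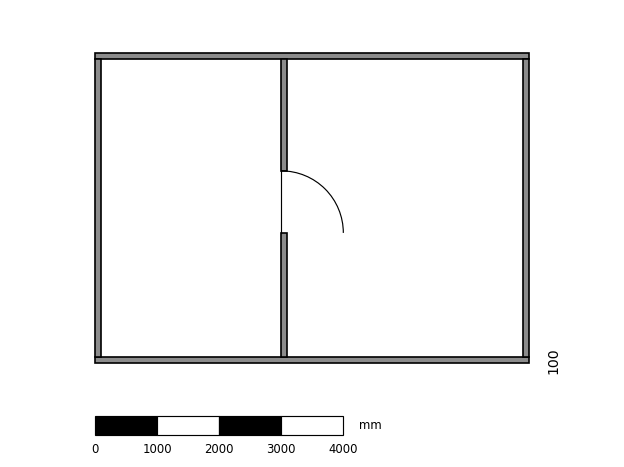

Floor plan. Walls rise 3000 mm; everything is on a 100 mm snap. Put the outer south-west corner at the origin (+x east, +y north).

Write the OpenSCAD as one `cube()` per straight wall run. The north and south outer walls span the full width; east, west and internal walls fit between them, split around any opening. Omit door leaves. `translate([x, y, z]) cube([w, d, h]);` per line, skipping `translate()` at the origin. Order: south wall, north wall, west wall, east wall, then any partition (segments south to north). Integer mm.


cube([7000, 100, 3000]);
translate([0, 4900, 0]) cube([7000, 100, 3000]);
translate([0, 100, 0]) cube([100, 4800, 3000]);
translate([6900, 100, 0]) cube([100, 4800, 3000]);
translate([3000, 100, 0]) cube([100, 2000, 3000]);
translate([3000, 3100, 0]) cube([100, 1800, 3000]);


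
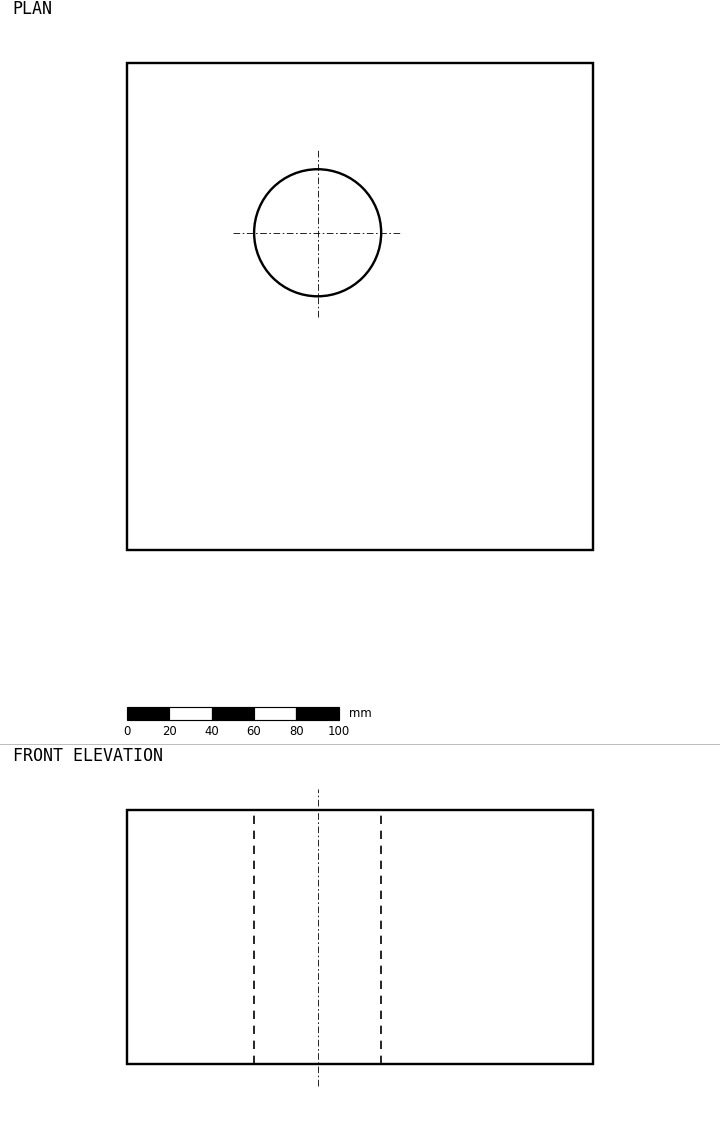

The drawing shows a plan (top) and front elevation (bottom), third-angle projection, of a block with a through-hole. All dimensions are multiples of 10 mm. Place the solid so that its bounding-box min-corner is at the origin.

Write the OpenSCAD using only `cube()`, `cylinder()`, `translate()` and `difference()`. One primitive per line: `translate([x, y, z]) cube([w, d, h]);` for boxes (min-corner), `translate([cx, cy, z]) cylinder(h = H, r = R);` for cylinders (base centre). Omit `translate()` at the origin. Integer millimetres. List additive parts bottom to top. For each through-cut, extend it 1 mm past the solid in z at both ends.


difference() {
  cube([220, 230, 120]);
  translate([90, 150, -1]) cylinder(h = 122, r = 30);
}
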